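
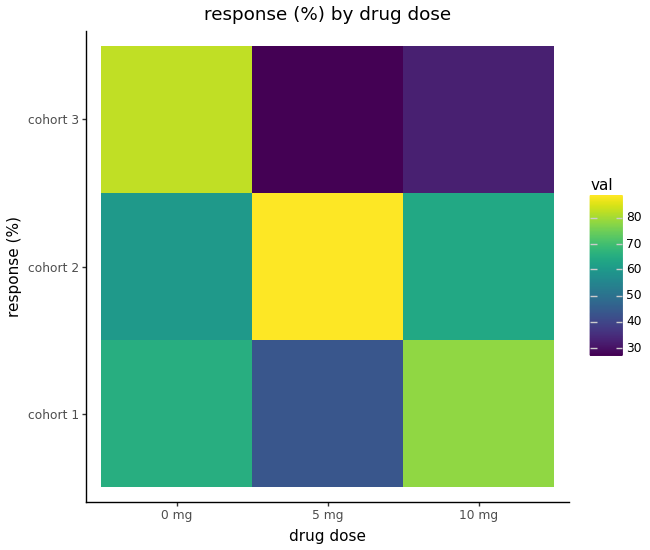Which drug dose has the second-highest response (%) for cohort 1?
Top 3 for cohort 1: 10 mg ≈ 80, 0 mg ≈ 70, 5 mg ≈ 40.

0 mg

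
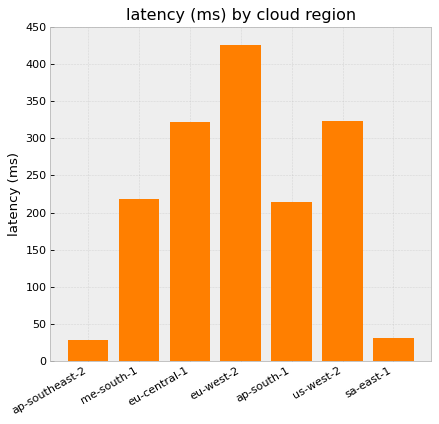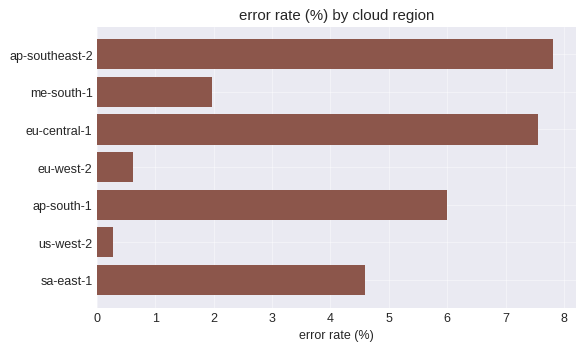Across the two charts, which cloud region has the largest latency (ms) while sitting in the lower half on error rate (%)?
Chart 2 median error rate (%) ≈ 5; below-median cloud regions: me-south-1, eu-west-2, us-west-2. Among those, eu-west-2 has the highest latency (ms) (≈ 450).

eu-west-2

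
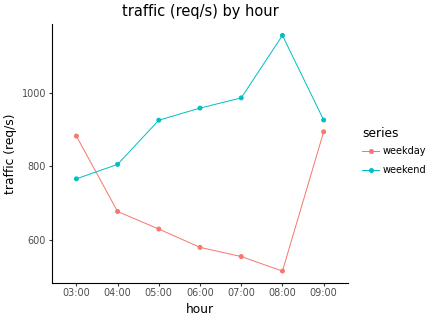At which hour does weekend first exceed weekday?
04:00

03:00: weekend ≈ 800 vs weekday ≈ 900 (not yet); 04:00: weekend ≈ 800 vs weekday ≈ 700 (first crossover).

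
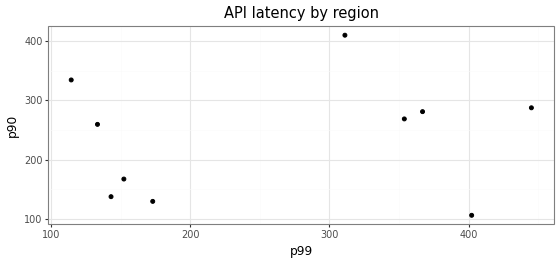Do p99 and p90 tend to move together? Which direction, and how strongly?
Points are roughly uncorrelated; weak (|r| ≈ 0.2).

no clear correlation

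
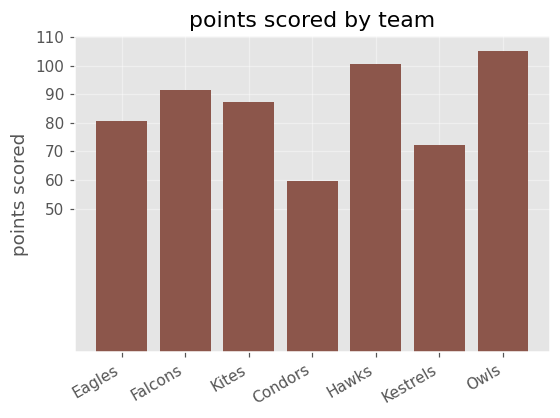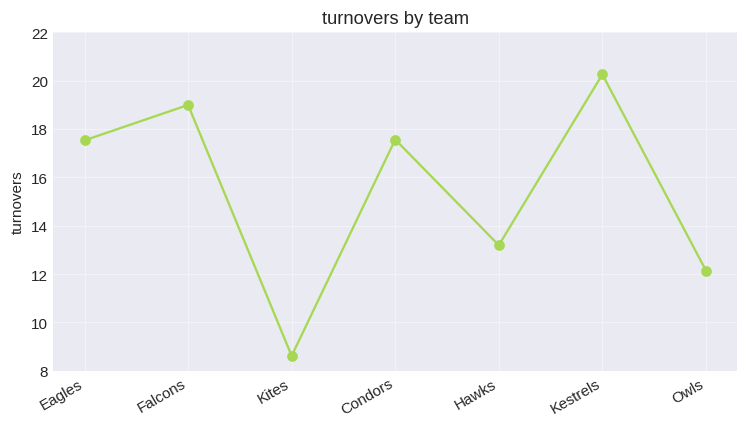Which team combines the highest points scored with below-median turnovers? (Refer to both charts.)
Chart 2 median turnovers ≈ 18; below-median teams: Kites, Hawks, Owls. Among those, Owls has the highest points scored (≈ 110).

Owls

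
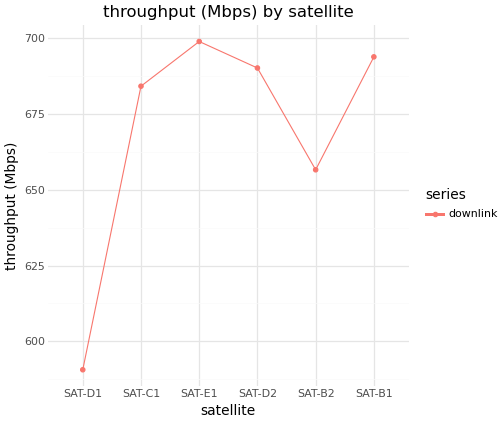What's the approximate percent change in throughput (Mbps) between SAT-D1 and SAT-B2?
≈ +11.9%

SAT-D1 ≈ 590, SAT-B2 ≈ 660; (660 − 590) / 590 ≈ +11.9%.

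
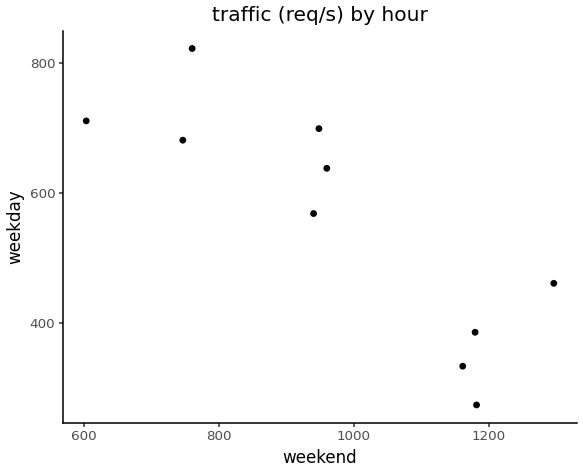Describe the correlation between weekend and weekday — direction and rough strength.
Points are negatively correlated; strong (|r| ≈ 0.8).

negative, strong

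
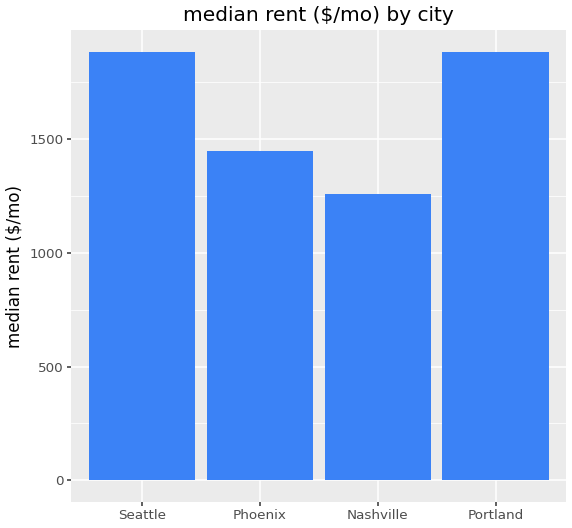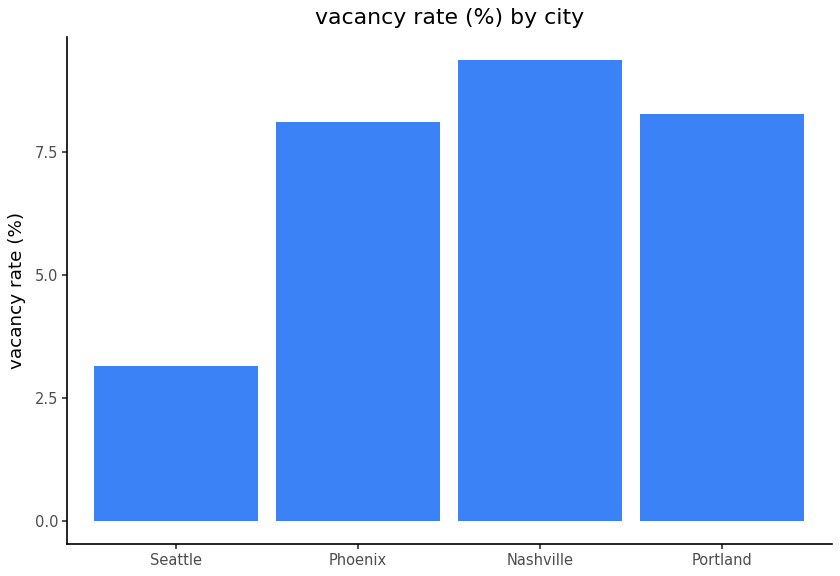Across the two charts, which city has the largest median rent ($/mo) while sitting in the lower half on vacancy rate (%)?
Seattle

Chart 2 median vacancy rate (%) ≈ 8; below-median cities: Seattle, Phoenix. Among those, Seattle has the highest median rent ($/mo) (≈ 1800).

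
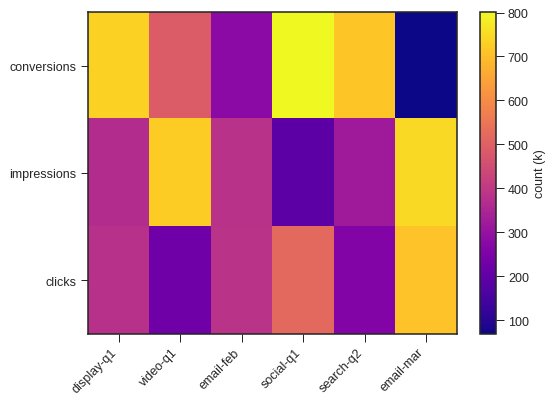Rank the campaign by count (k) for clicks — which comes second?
Top 3 for clicks: email-mar ≈ 700, social-q1 ≈ 500, email-feb ≈ 400.

social-q1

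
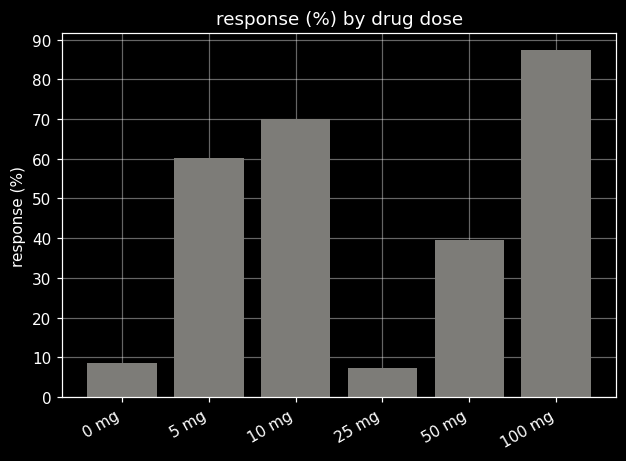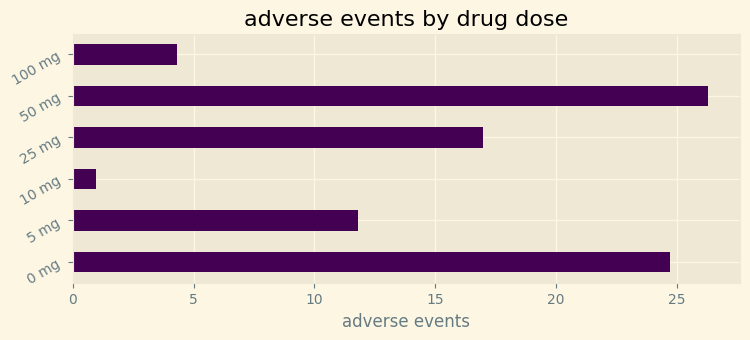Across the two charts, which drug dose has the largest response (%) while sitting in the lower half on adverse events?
Chart 2 median adverse events ≈ 15; below-median drug doses: 5 mg, 10 mg, 100 mg. Among those, 100 mg has the highest response (%) (≈ 90).

100 mg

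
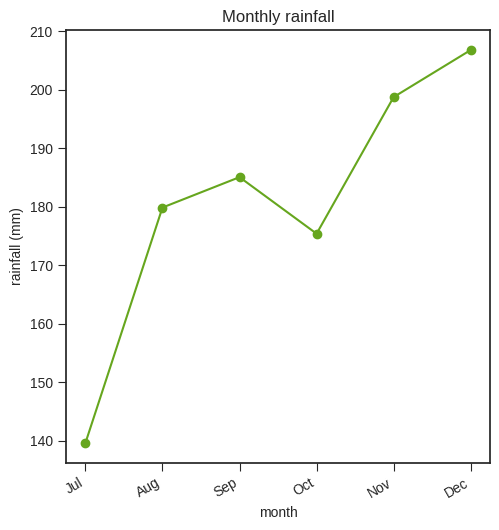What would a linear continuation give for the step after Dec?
Last three: 180, 200, 210 → slope ≈ 15/step → next ≈ 225.

≈ 225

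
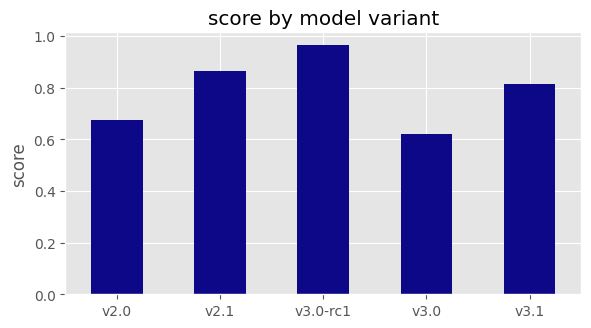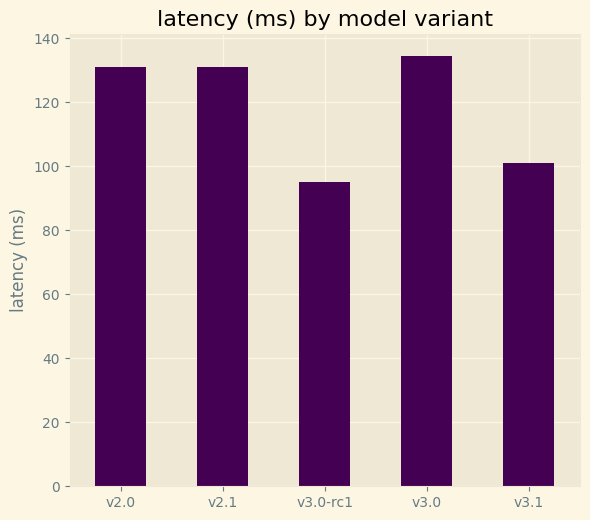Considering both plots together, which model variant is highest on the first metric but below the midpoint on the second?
Chart 2 median latency (ms) ≈ 140; below-median model variants: v3.0-rc1, v3.1. Among those, v3.0-rc1 has the highest score (≈ 1).

v3.0-rc1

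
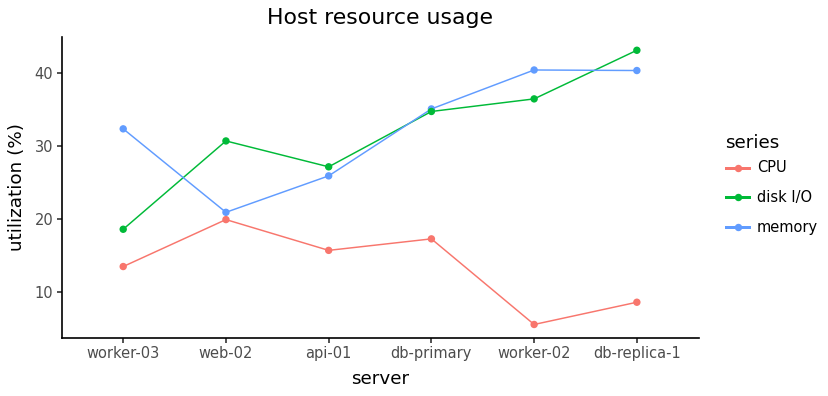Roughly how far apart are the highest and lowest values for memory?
≈ 20

Max worker-02 ≈ 40, min web-02 ≈ 20; range ≈ 20.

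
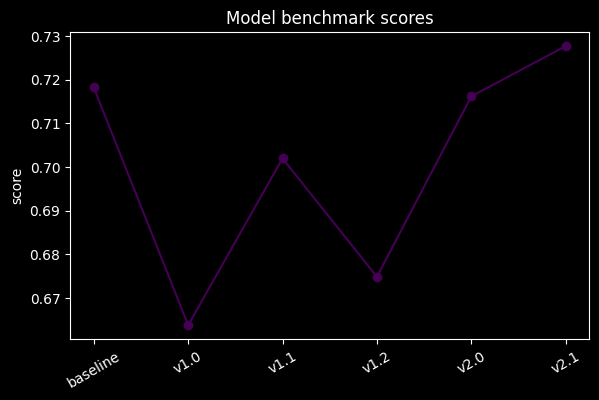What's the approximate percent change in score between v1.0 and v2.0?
v1.0 ≈ 0.66, v2.0 ≈ 0.72; (0.72 − 0.66) / 0.66 ≈ +9.1%.

≈ +9.1%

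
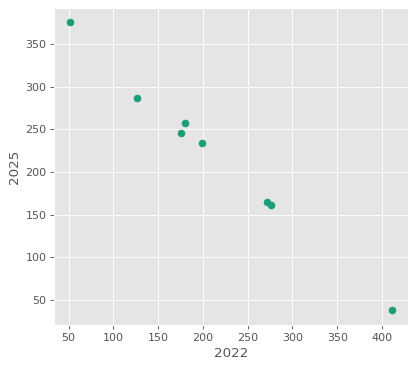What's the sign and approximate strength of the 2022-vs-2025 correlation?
negative, strong

Points are negatively correlated; strong (|r| ≈ 1.0).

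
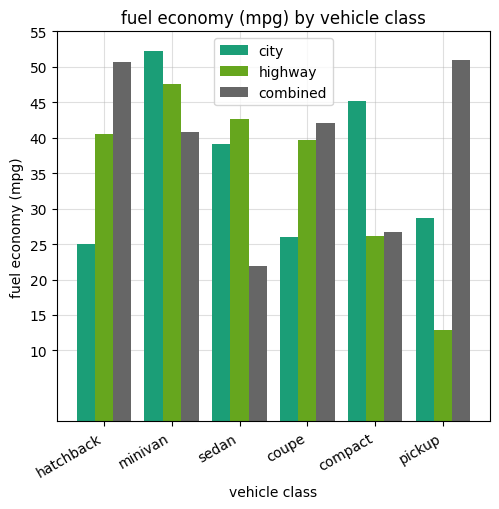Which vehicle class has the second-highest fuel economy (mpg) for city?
Top 3 for city: minivan ≈ 50, compact ≈ 45, sedan ≈ 40.

compact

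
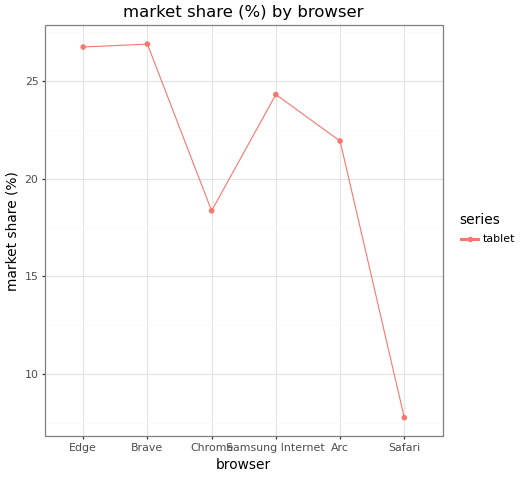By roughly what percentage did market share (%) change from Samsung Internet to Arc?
Samsung Internet ≈ 24, Arc ≈ 22; (22 − 24) / 24 ≈ -8.3%.

≈ -8.3%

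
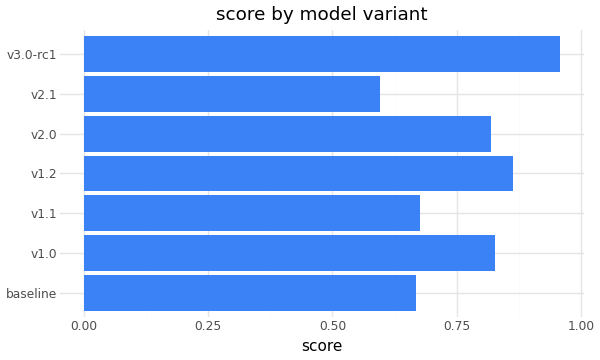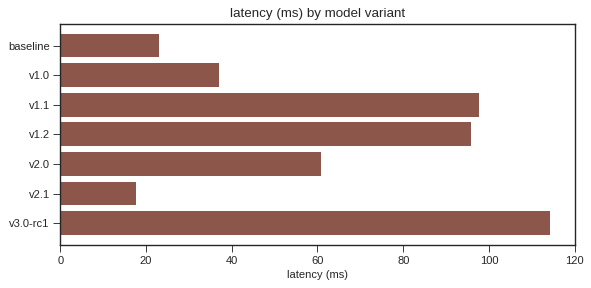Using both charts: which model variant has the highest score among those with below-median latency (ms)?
v1.0

Chart 2 median latency (ms) ≈ 60; below-median model variants: baseline, v1.0, v2.1. Among those, v1.0 has the highest score (≈ 0.8).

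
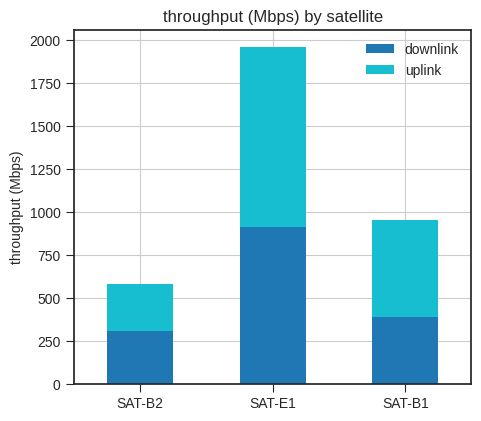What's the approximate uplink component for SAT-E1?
≈ 1000

uplink top ≈ 2000, bottom ≈ 1000; segment ≈ 1000.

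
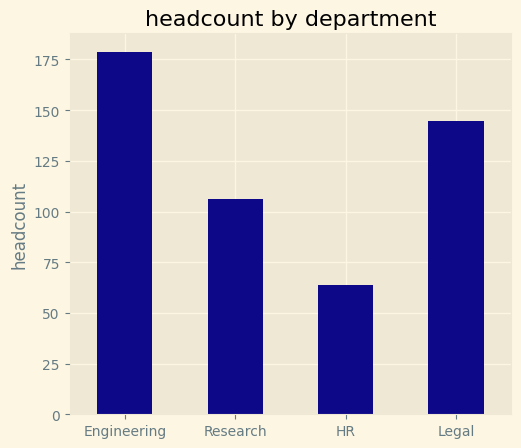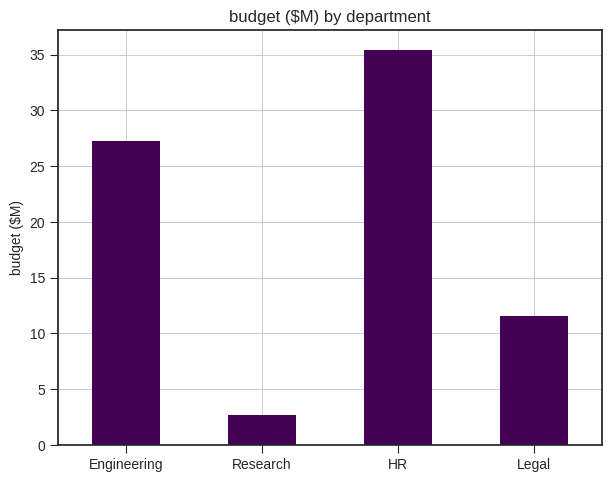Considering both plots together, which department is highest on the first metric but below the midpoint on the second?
Chart 2 median budget ($M) ≈ 20; below-median departments: Research, Legal. Among those, Legal has the highest headcount (≈ 140).

Legal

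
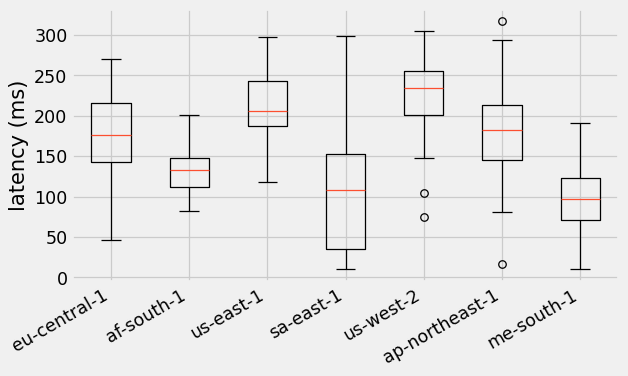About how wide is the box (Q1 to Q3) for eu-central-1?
≈ 80

Q3 ≈ 220, Q1 ≈ 140; IQR ≈ 80.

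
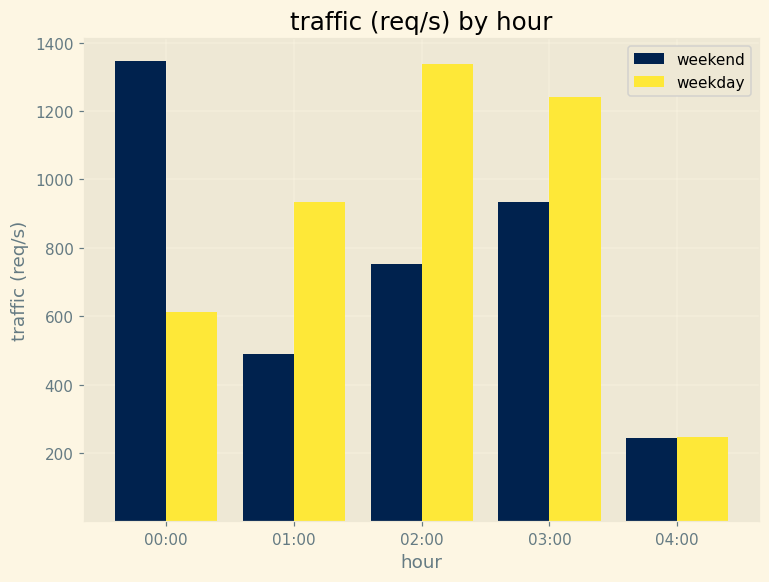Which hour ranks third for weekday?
01:00

Top 4 for weekday: 02:00 ≈ 1400, 03:00 ≈ 1200, 01:00 ≈ 1000, 00:00 ≈ 600.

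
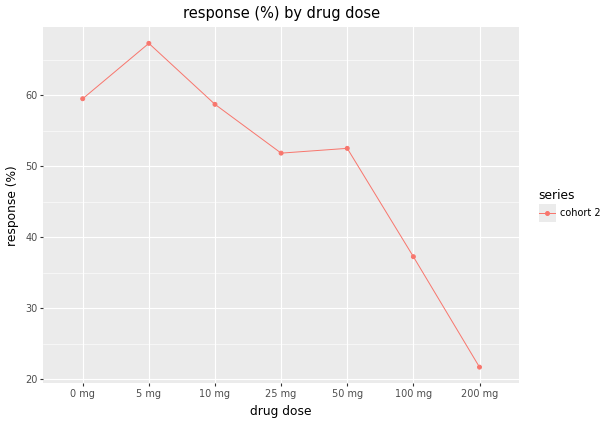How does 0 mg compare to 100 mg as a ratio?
0 mg ≈ 60, 100 mg ≈ 35; 60/35 ≈ 1.71.

≈ 1.71×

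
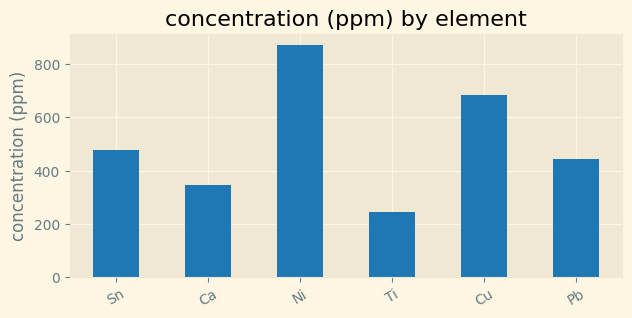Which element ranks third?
Top 4: Ni ≈ 900, Cu ≈ 700, Sn ≈ 500, Pb ≈ 400.

Sn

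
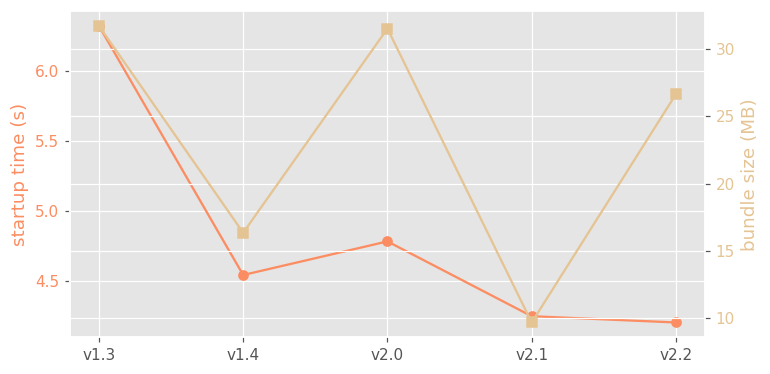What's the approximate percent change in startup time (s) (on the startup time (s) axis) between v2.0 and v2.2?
v2.0 ≈ 4.8, v2.2 ≈ 4.2; (4.2 − 4.8) / 4.8 ≈ -12.5%.

≈ -12.5%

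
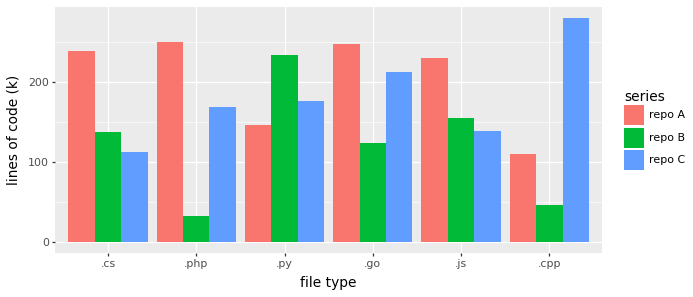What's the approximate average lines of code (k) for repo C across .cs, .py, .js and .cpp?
(100 + 175 + 150 + 275) / 4 ≈ 175.

≈ 175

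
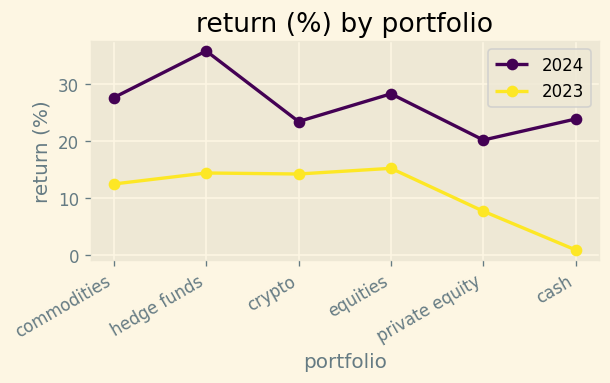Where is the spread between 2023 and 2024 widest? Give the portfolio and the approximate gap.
cash: 2023 ≈ 0, 2024 ≈ 25 → gap ≈ 25. Next-largest (hedge funds) is only ≈ 20.

cash, ≈ 25 %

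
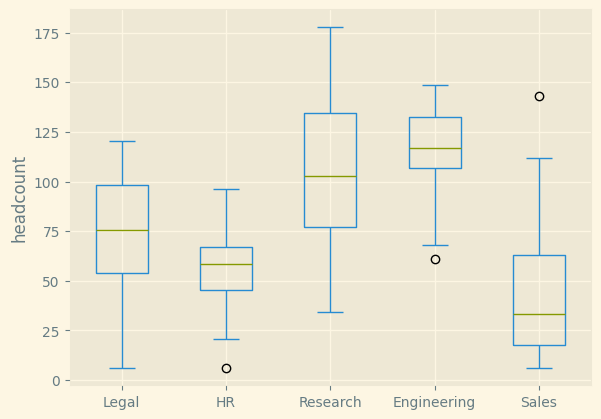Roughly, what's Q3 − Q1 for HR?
Q3 ≈ 70, Q1 ≈ 50; IQR ≈ 20.

≈ 20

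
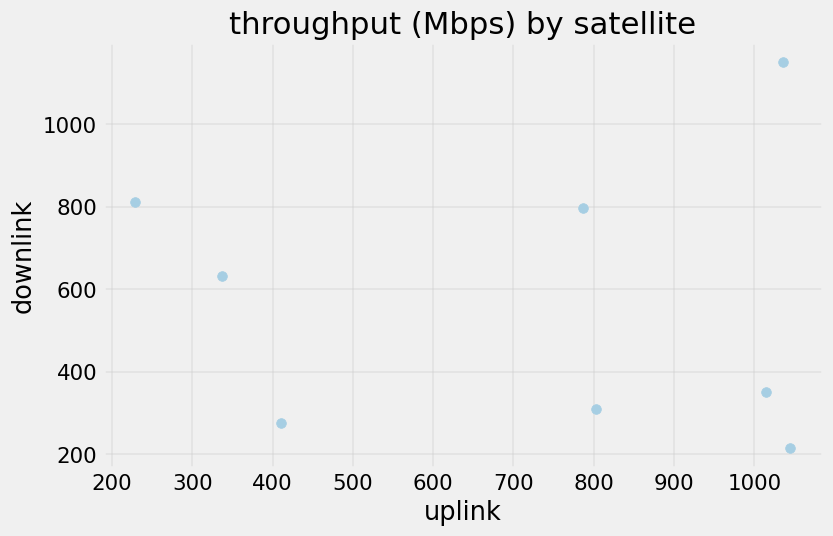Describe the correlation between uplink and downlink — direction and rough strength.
no clear correlation

Points are roughly uncorrelated; weak (|r| ≈ 0.1).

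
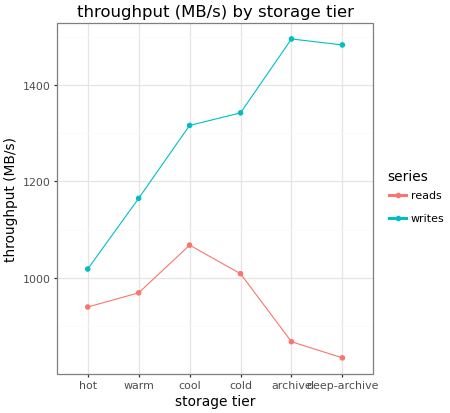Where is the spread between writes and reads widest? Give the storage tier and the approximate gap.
deep-archive: writes ≈ 1500, reads ≈ 800 → gap ≈ 700. Next-largest (archive) is only ≈ 600.

deep-archive, ≈ 700 MB/s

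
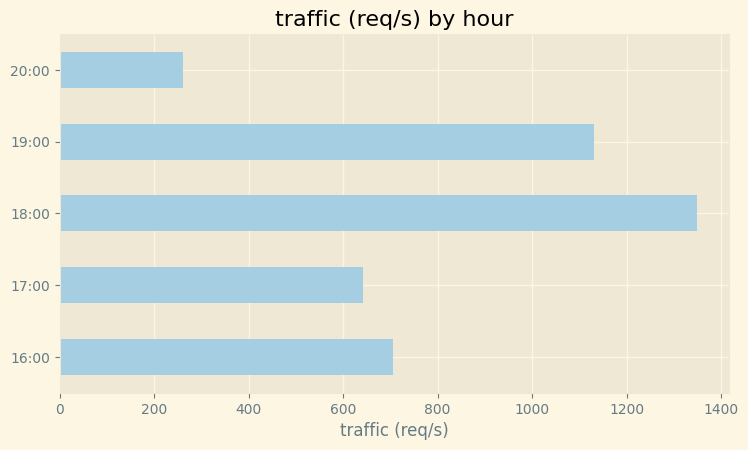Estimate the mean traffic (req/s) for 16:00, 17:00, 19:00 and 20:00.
≈ 700

(800 + 600 + 1200 + 200) / 4 ≈ 700.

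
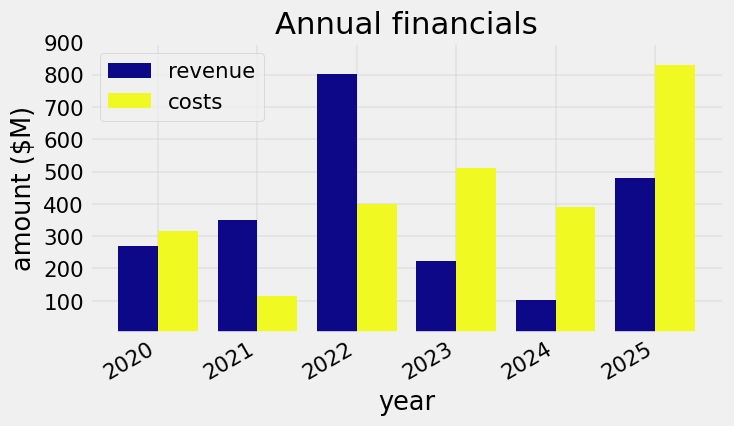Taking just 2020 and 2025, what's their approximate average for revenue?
≈ 400

(300 + 500) / 2 ≈ 400.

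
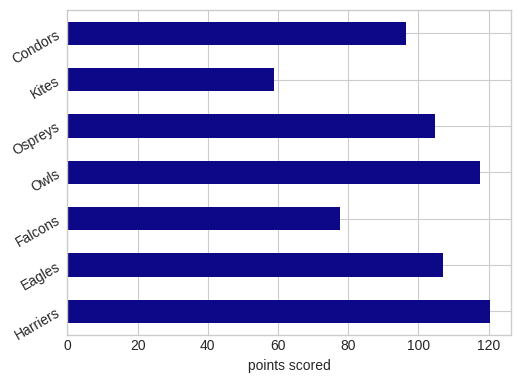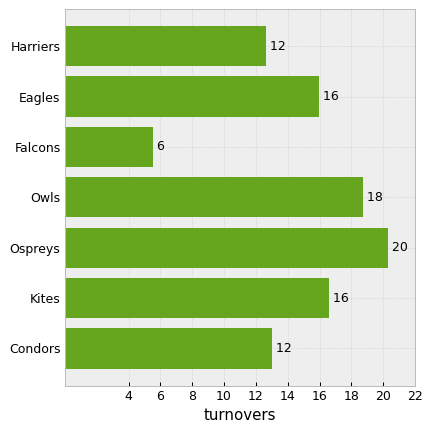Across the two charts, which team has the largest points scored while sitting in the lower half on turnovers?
Harriers

Chart 2 median turnovers ≈ 16; below-median teams: Harriers, Falcons, Condors. Among those, Harriers has the highest points scored (≈ 120).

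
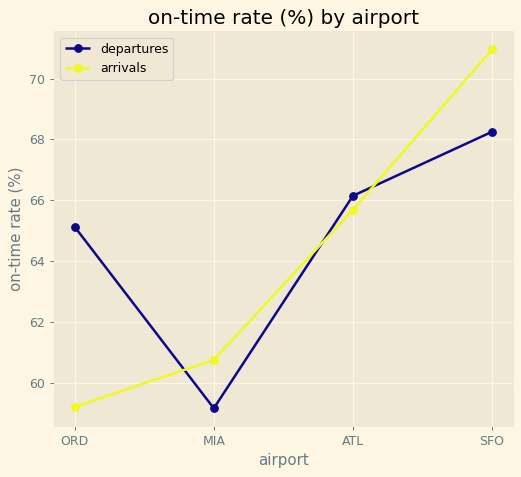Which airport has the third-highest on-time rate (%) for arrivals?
MIA

Top 4 for arrivals: SFO ≈ 71, ATL ≈ 66, MIA ≈ 61, ORD ≈ 59.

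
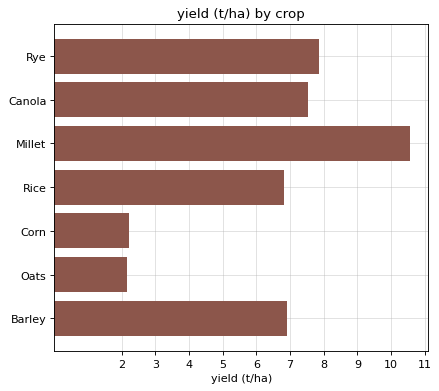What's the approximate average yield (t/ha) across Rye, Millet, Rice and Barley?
(8 + 11 + 7 + 7) / 4 ≈ 8.

≈ 8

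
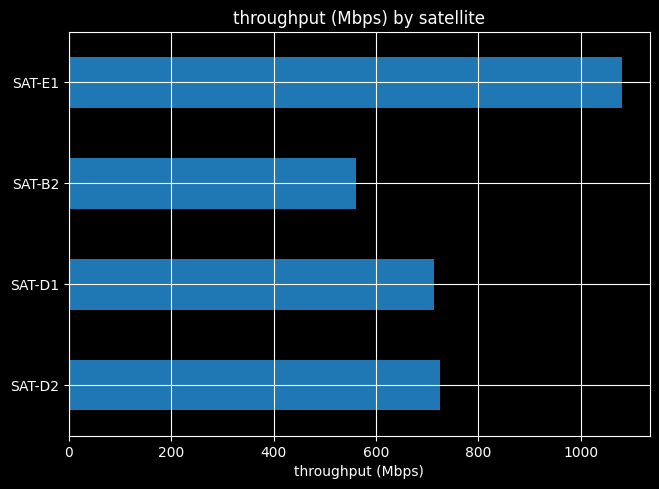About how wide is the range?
Max SAT-E1 ≈ 1100, min SAT-B2 ≈ 600; range ≈ 500.

≈ 500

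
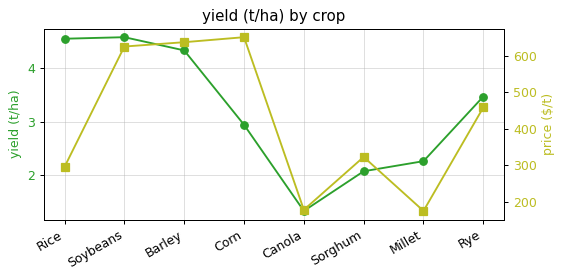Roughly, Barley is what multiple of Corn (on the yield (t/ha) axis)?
Barley ≈ 4.5, Corn ≈ 3.0; 4.5/3.0 ≈ 1.5.

≈ 1.5×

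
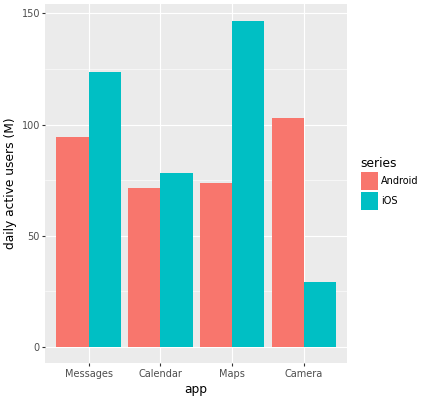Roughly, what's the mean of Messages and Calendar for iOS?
≈ 100

(120 + 80) / 2 ≈ 100.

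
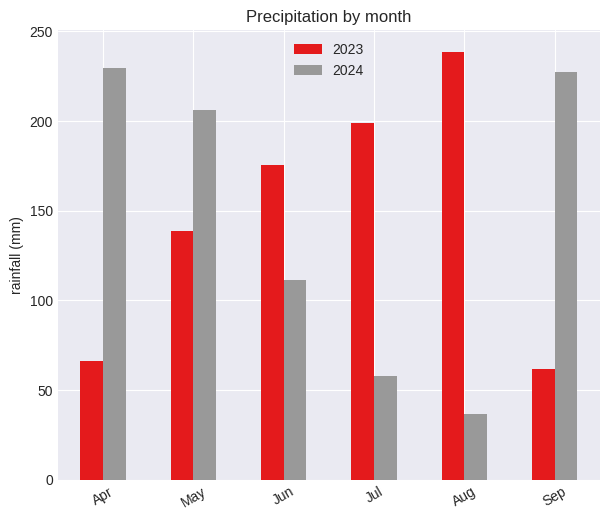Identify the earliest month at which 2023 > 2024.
May: 2023 ≈ 140 vs 2024 ≈ 200 (not yet); Jun: 2023 ≈ 180 vs 2024 ≈ 120 (first crossover).

Jun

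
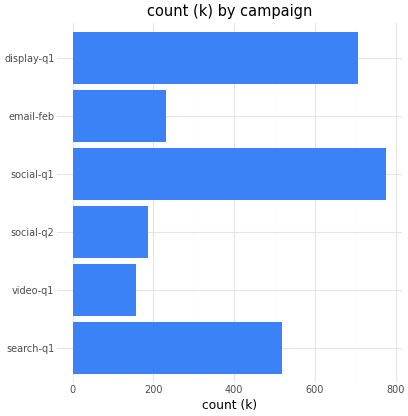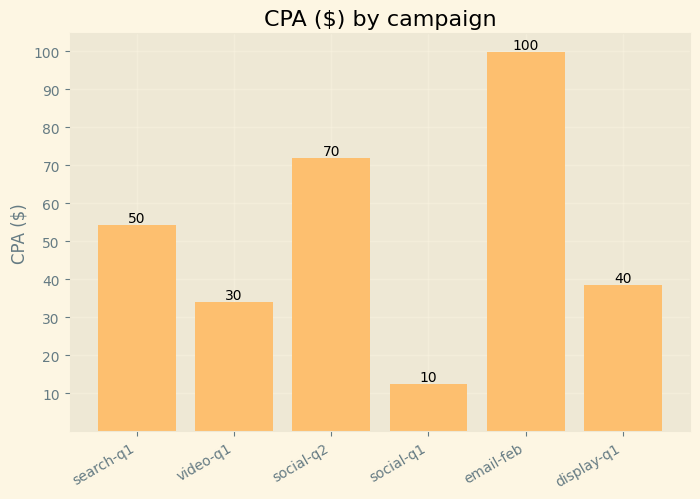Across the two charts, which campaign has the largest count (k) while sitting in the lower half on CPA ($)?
Chart 2 median CPA ($) ≈ 50; below-median campaigns: video-q1, social-q1, display-q1. Among those, social-q1 has the highest count (k) (≈ 800).

social-q1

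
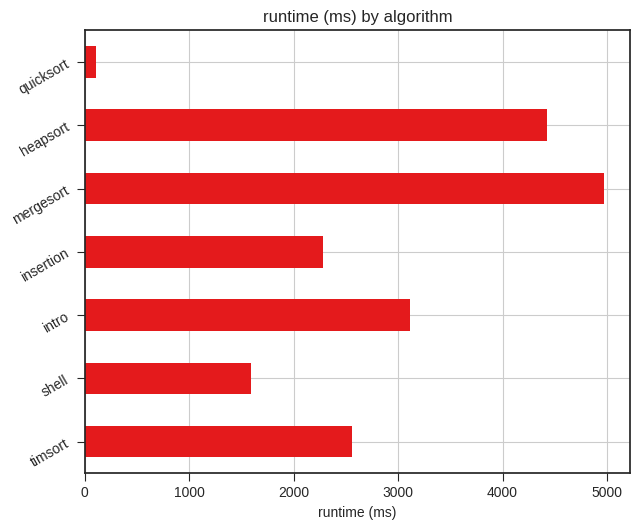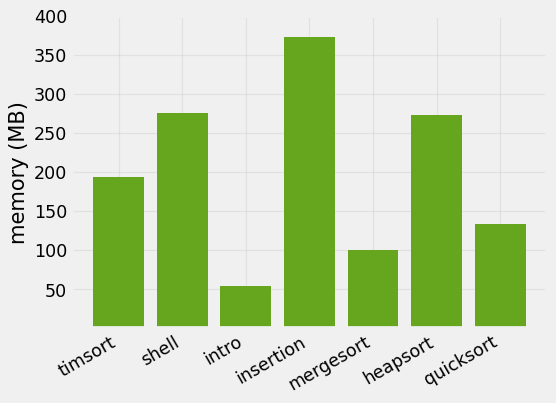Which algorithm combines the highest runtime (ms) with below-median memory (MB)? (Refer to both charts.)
Chart 2 median memory (MB) ≈ 200; below-median algorithms: intro, mergesort, quicksort. Among those, mergesort has the highest runtime (ms) (≈ 5000).

mergesort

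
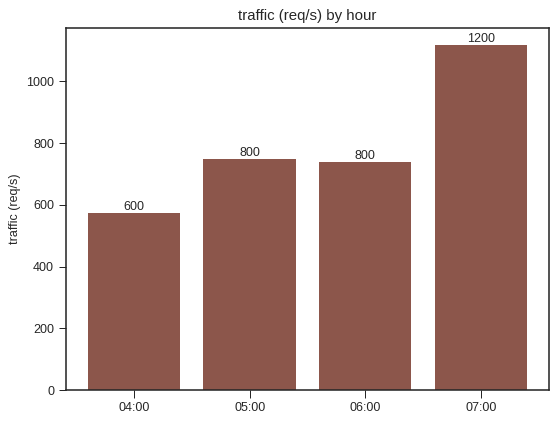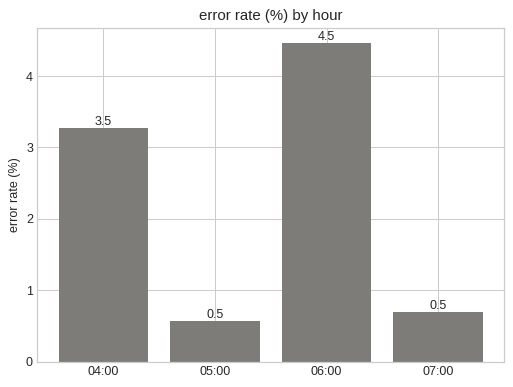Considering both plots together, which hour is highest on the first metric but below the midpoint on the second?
07:00

Chart 2 median error rate (%) ≈ 2; below-median hours: 05:00, 07:00. Among those, 07:00 has the highest traffic (req/s) (≈ 1200).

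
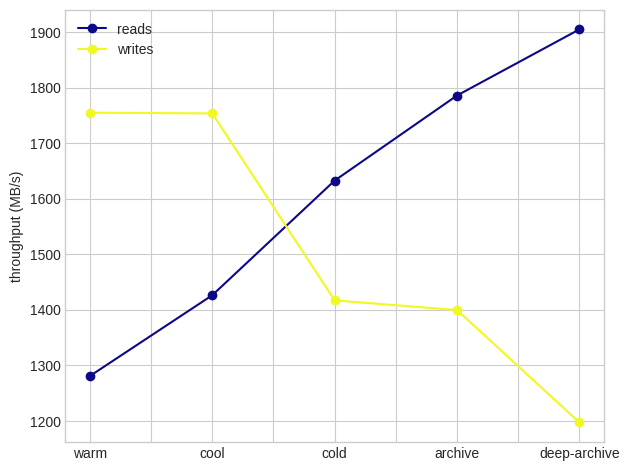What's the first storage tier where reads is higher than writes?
cool: reads ≈ 1400 vs writes ≈ 1800 (not yet); cold: reads ≈ 1600 vs writes ≈ 1400 (first crossover).

cold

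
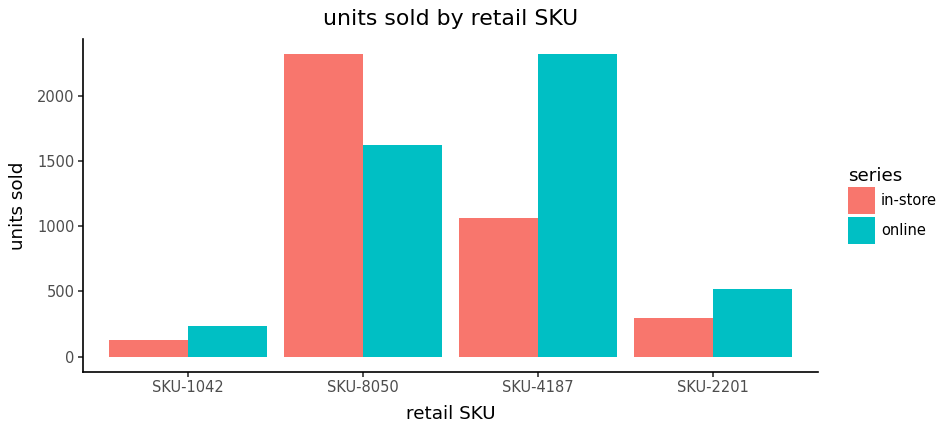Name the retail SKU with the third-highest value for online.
Top 4 for online: SKU-4187 ≈ 2400, SKU-8050 ≈ 1600, SKU-2201 ≈ 600, SKU-1042 ≈ 200.

SKU-2201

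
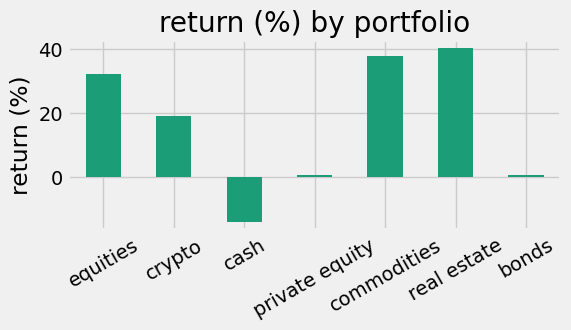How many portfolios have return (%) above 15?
Above 15: equities, crypto, commodities, real estate.

4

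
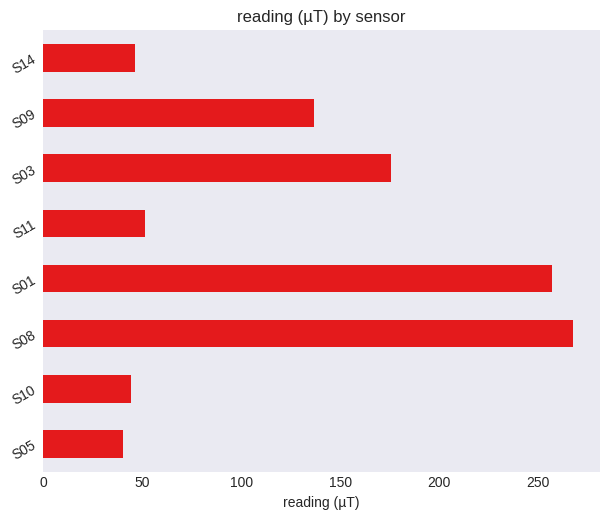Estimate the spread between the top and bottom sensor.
≈ 225

Max S08 ≈ 275, min S05 ≈ 50; range ≈ 225.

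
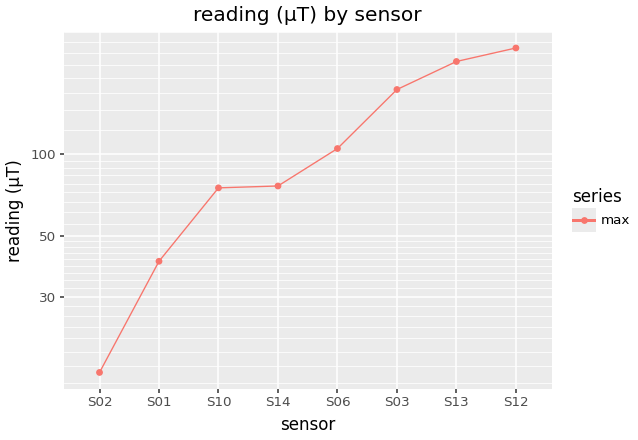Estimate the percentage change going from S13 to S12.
S13 ≈ 220, S12 ≈ 240; (240 − 220) / 220 ≈ +9.1%.

≈ +9.1%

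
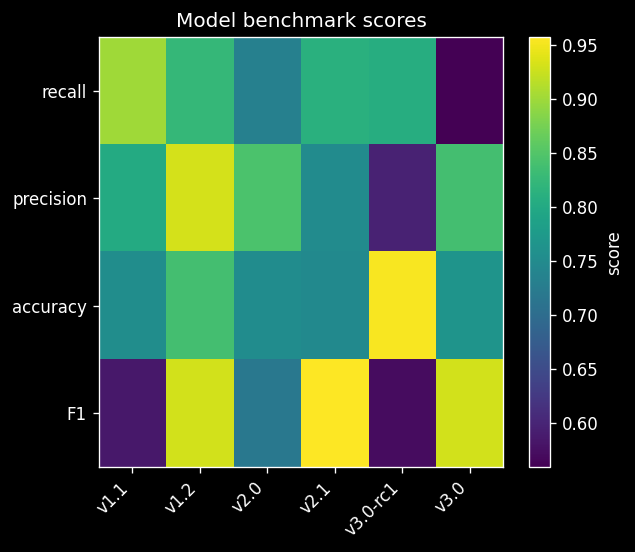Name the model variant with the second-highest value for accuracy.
Top 3 for accuracy: v3.0-rc1 ≈ 0.95, v1.2 ≈ 0.85, v3.0 ≈ 0.75.

v1.2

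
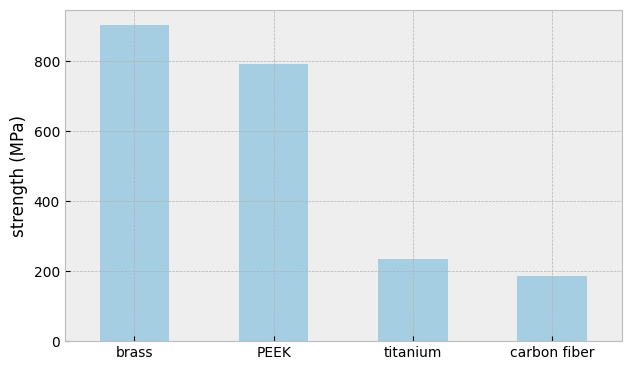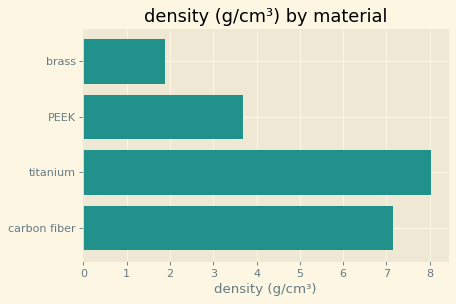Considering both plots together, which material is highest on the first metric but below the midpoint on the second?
brass

Chart 2 median density (g/cm³) ≈ 5; below-median materials: brass, PEEK. Among those, brass has the highest strength (MPa) (≈ 900).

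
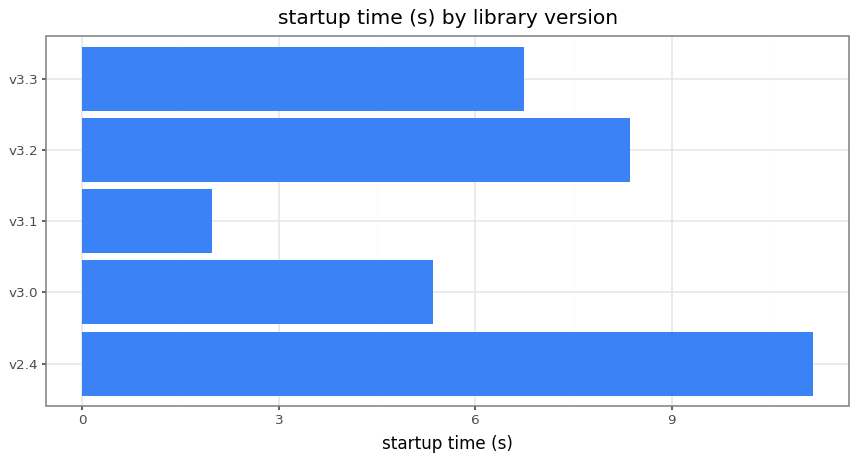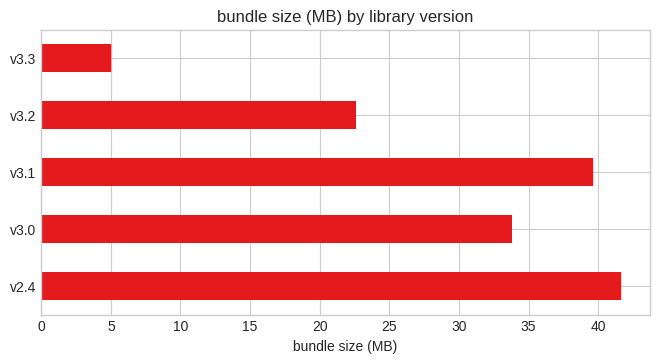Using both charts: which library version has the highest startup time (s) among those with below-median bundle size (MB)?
Chart 2 median bundle size (MB) ≈ 35; below-median library versions: v3.2, v3.3. Among those, v3.2 has the highest startup time (s) (≈ 8).

v3.2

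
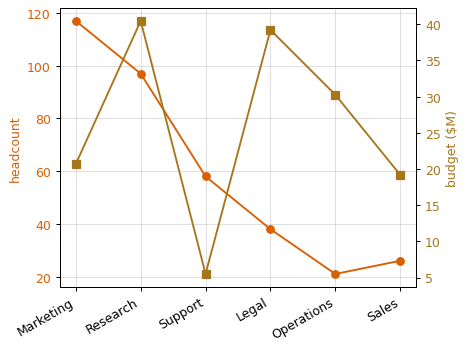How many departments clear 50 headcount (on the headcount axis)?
Above 50: Marketing, Research, Support.

3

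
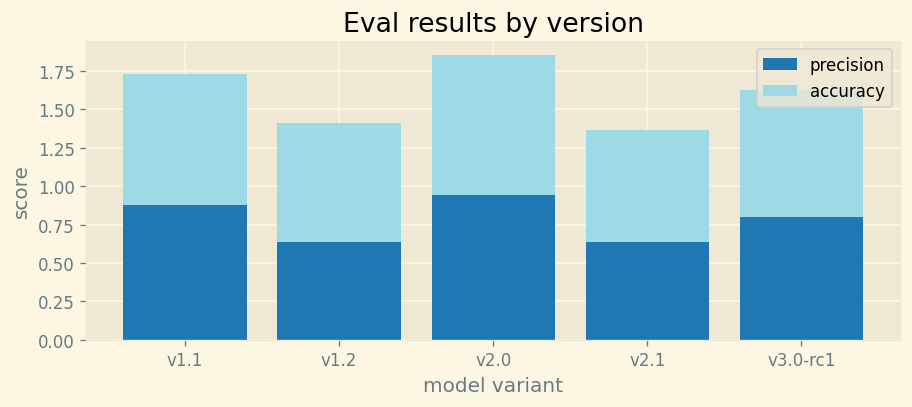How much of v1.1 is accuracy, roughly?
≈ 1.0

accuracy top ≈ 1.8, bottom ≈ 0.8; segment ≈ 1.0.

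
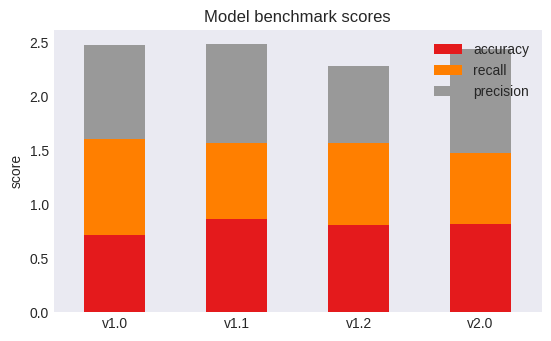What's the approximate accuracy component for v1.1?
accuracy top ≈ 1.0, bottom ≈ 0.0; segment ≈ 1.0.

≈ 1.0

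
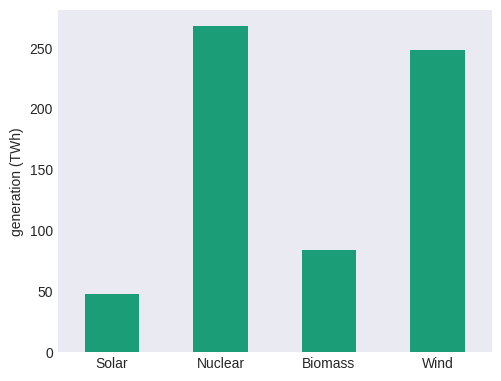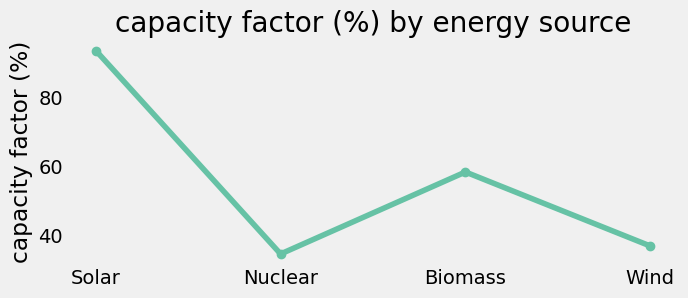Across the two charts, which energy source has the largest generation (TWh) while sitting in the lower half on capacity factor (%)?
Nuclear

Chart 2 median capacity factor (%) ≈ 50; below-median energy sources: Nuclear, Wind. Among those, Nuclear has the highest generation (TWh) (≈ 275).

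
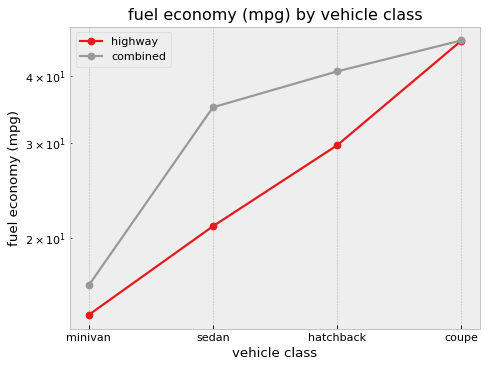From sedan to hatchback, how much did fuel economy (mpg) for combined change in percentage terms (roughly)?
sedan ≈ 35, hatchback ≈ 40; (40 − 35) / 35 ≈ +14.3%.

≈ +14.3%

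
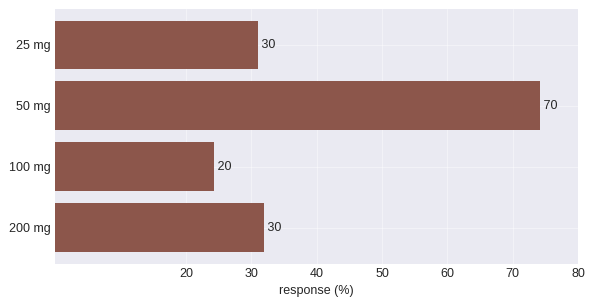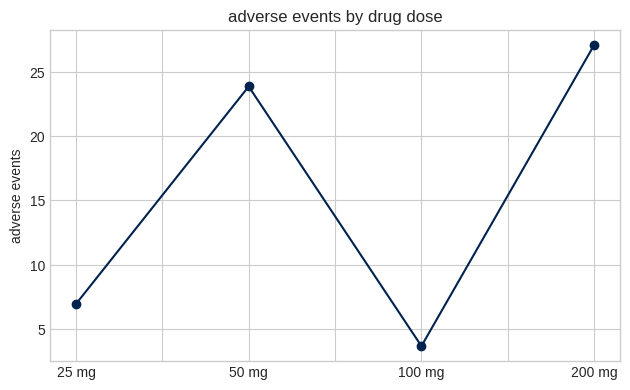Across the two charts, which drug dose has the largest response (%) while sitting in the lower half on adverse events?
25 mg

Chart 2 median adverse events ≈ 15; below-median drug doses: 25 mg, 100 mg. Among those, 25 mg has the highest response (%) (≈ 30).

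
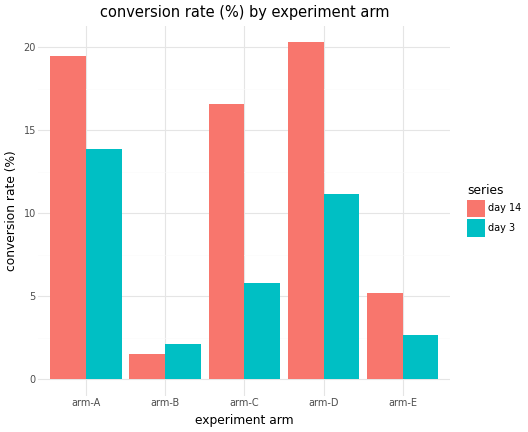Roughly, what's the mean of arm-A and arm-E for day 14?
(20 + 6) / 2 ≈ 13.

≈ 13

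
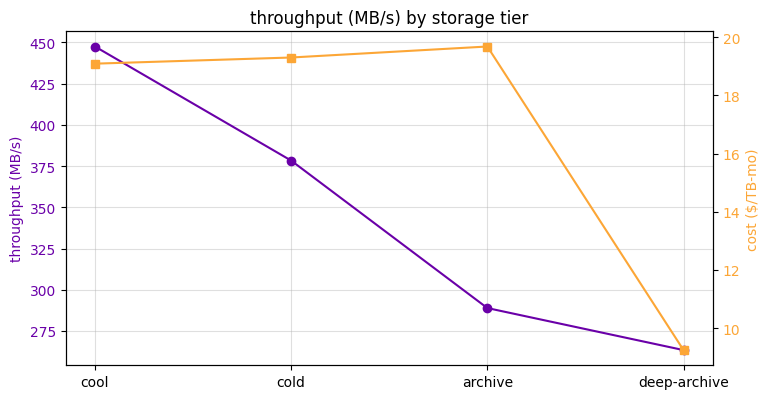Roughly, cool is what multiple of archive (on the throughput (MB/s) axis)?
cool ≈ 440, archive ≈ 280; 440/280 ≈ 1.57.

≈ 1.57×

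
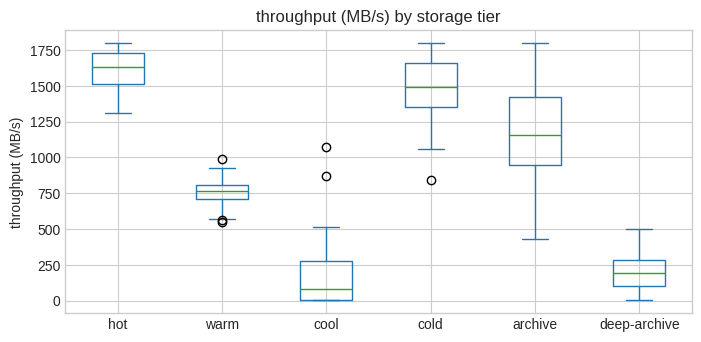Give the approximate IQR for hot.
Q3 ≈ 1800, Q1 ≈ 1600; IQR ≈ 200.

≈ 200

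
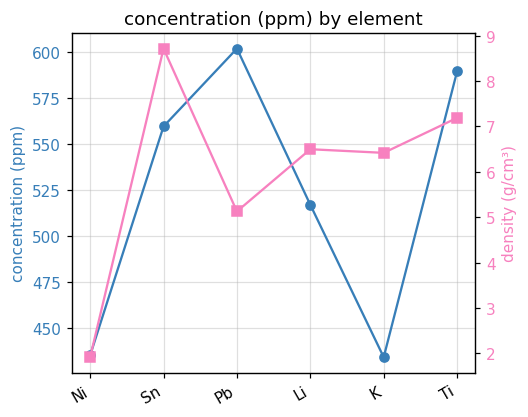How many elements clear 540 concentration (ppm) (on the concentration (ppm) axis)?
3

Above 540: Sn, Pb, Ti.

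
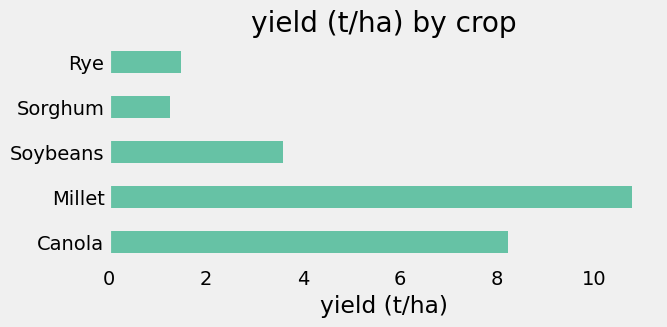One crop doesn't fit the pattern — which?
Millet

Millet ≈ 11; the rest sit between ≈ 1 and ≈ 8.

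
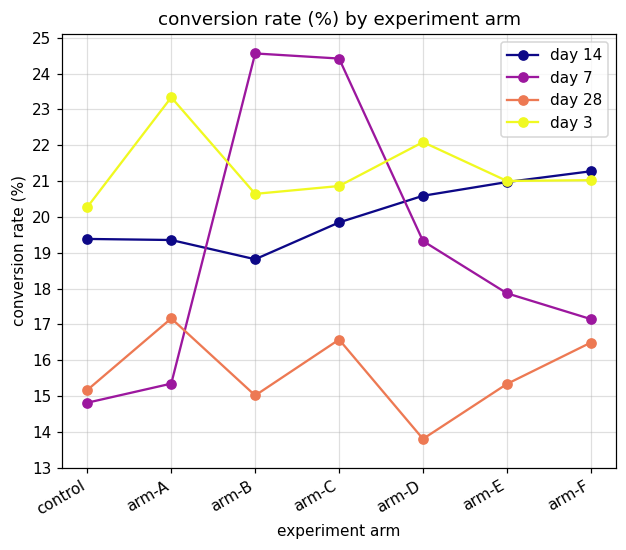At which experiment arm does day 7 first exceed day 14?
arm-A: day 7 ≈ 15 vs day 14 ≈ 19 (not yet); arm-B: day 7 ≈ 25 vs day 14 ≈ 19 (first crossover).

arm-B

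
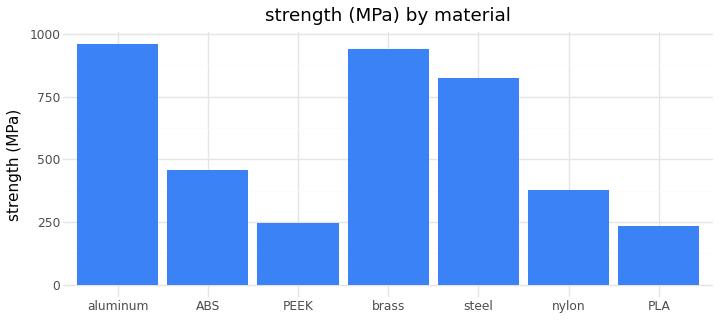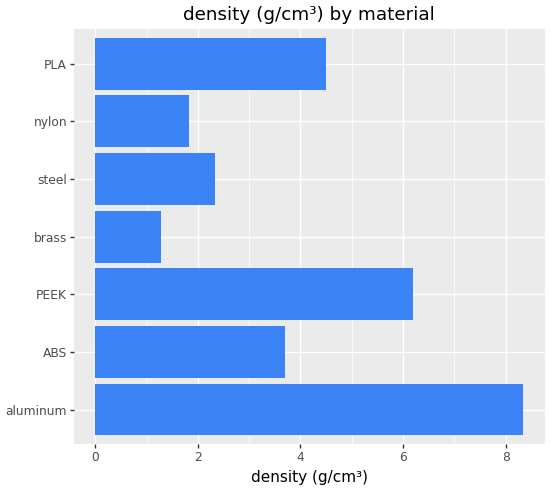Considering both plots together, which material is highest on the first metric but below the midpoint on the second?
brass

Chart 2 median density (g/cm³) ≈ 4; below-median materials: brass, steel, nylon. Among those, brass has the highest strength (MPa) (≈ 900).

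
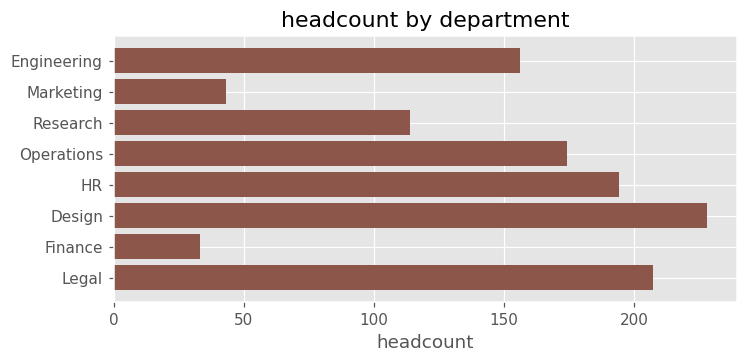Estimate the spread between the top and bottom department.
Max Design ≈ 220, min Finance ≈ 40; range ≈ 180.

≈ 180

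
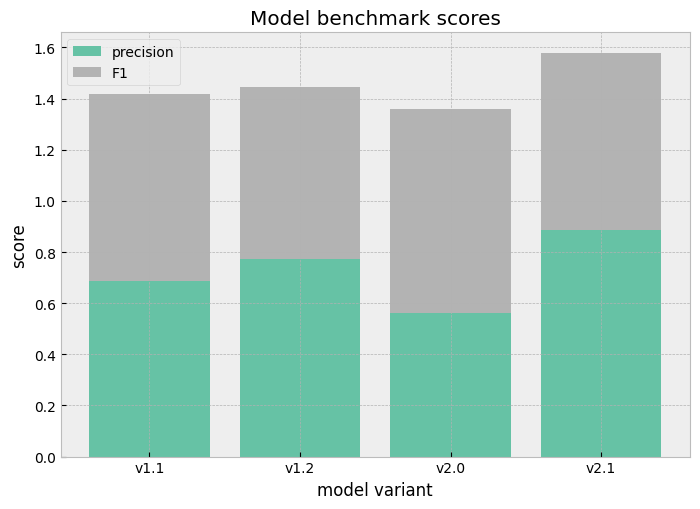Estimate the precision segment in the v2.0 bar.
precision top ≈ 0.6, bottom ≈ 0.0; segment ≈ 0.6.

≈ 0.6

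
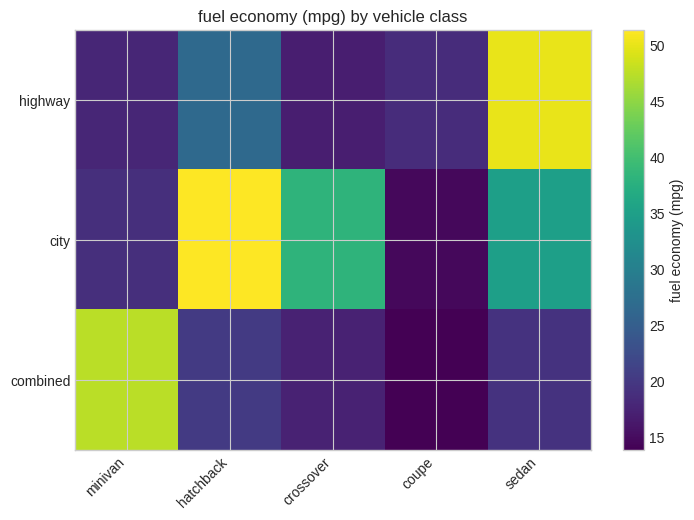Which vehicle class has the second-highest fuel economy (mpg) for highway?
hatchback

Top 3 for highway: sedan ≈ 50, hatchback ≈ 25, coupe ≈ 20.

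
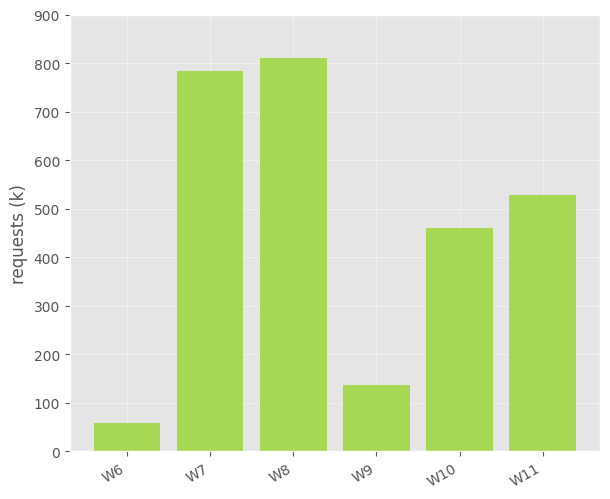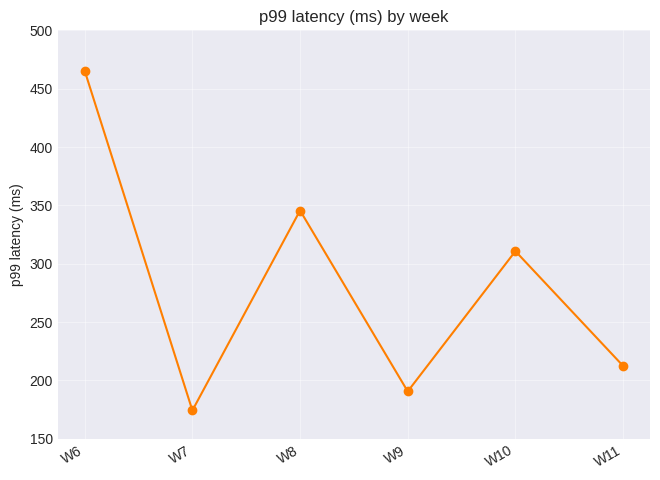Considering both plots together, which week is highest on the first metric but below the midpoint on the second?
Chart 2 median p99 latency (ms) ≈ 250; below-median weeks: W7, W9, W11. Among those, W7 has the highest requests (k) (≈ 800).

W7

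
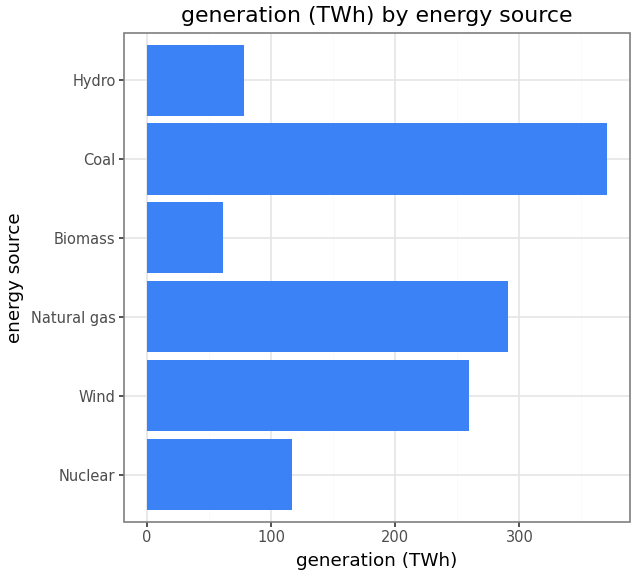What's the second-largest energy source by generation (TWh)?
Natural gas

Top 3: Coal ≈ 350, Natural gas ≈ 300, Wind ≈ 250.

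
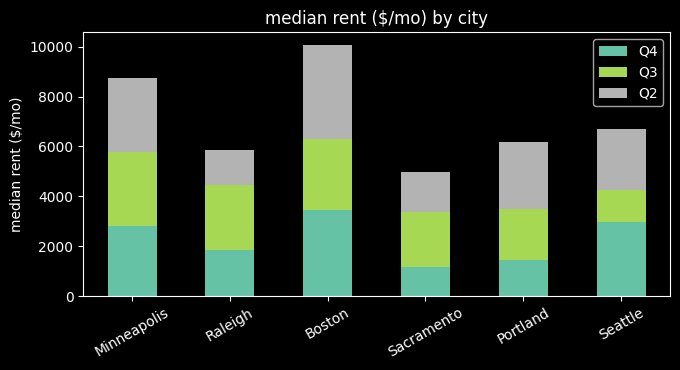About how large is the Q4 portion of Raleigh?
Q4 top ≈ 2000, bottom ≈ 0; segment ≈ 2000.

≈ 2000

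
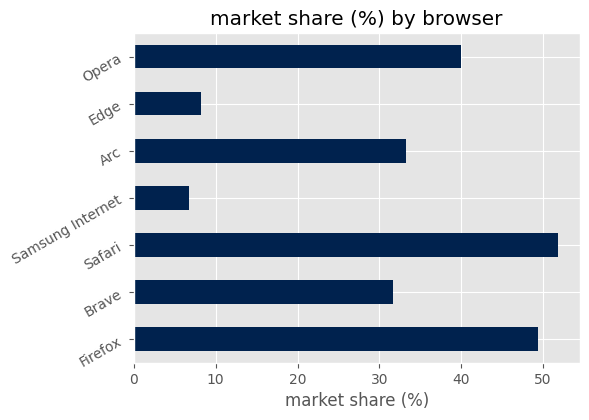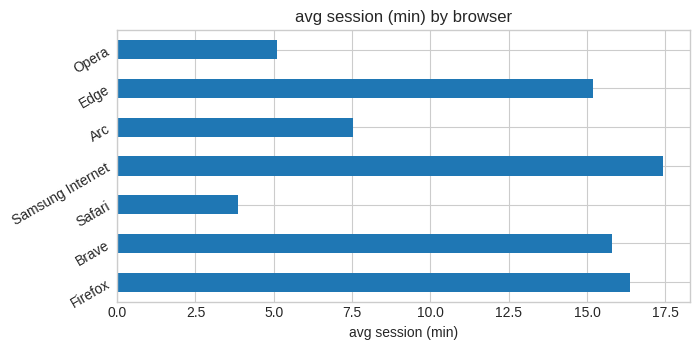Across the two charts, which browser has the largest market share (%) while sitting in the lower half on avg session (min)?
Safari

Chart 2 median avg session (min) ≈ 16; below-median browsers: Safari, Arc, Opera. Among those, Safari has the highest market share (%) (≈ 50).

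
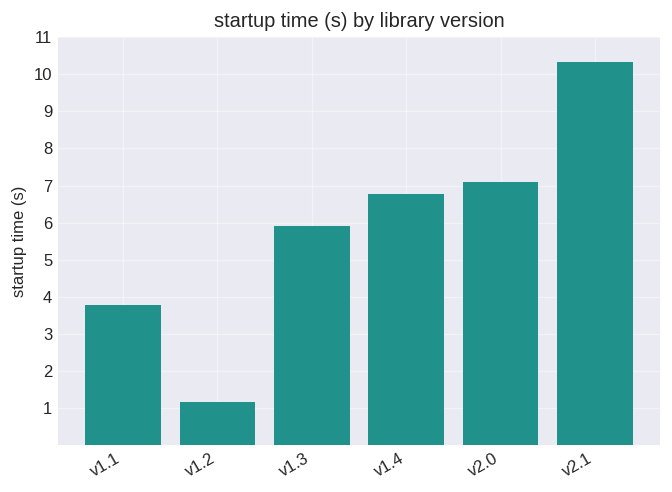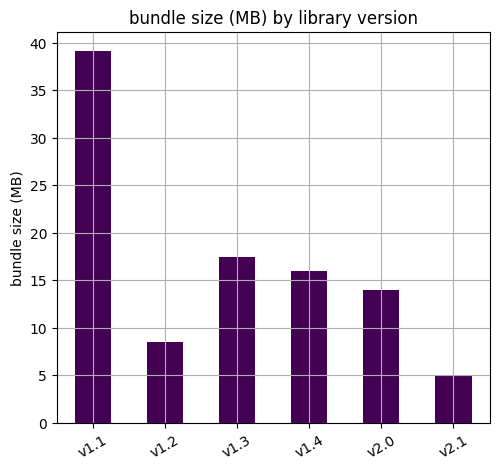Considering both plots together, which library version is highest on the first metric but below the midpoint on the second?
v2.1

Chart 2 median bundle size (MB) ≈ 15; below-median library versions: v1.2, v2.0, v2.1. Among those, v2.1 has the highest startup time (s) (≈ 10).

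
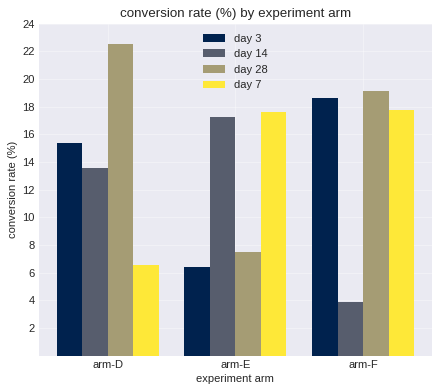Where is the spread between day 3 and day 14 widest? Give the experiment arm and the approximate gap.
arm-F: day 3 ≈ 18, day 14 ≈ 4 → gap ≈ 14. Next-largest (arm-E) is only ≈ 12.

arm-F, ≈ 14 %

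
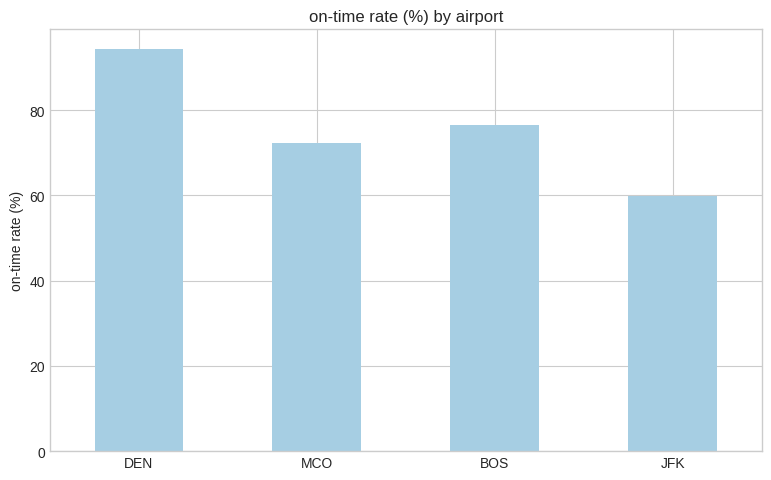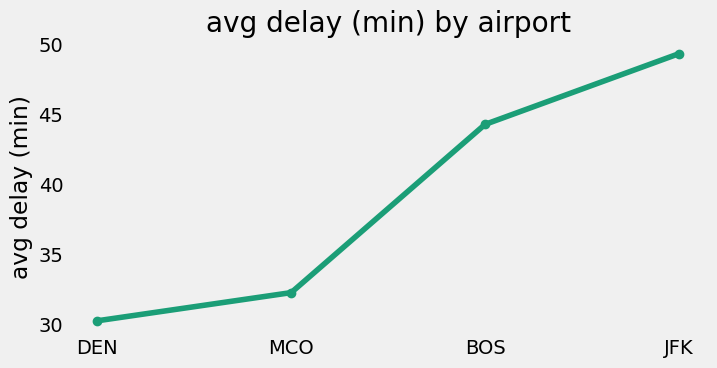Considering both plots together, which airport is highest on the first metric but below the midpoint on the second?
Chart 2 median avg delay (min) ≈ 40; below-median airports: DEN, MCO. Among those, DEN has the highest on-time rate (%) (≈ 90).

DEN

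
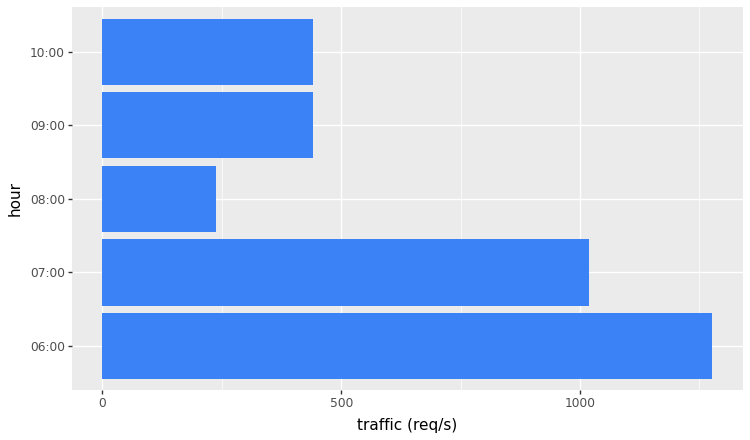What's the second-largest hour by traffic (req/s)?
07:00

Top 3: 06:00 ≈ 1200, 07:00 ≈ 1000, 10:00 ≈ 400.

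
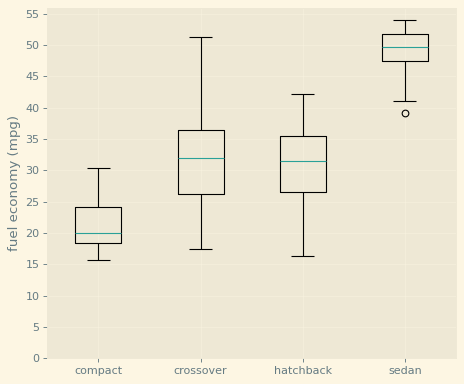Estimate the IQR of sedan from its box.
≈ 5

Q3 ≈ 50, Q1 ≈ 45; IQR ≈ 5.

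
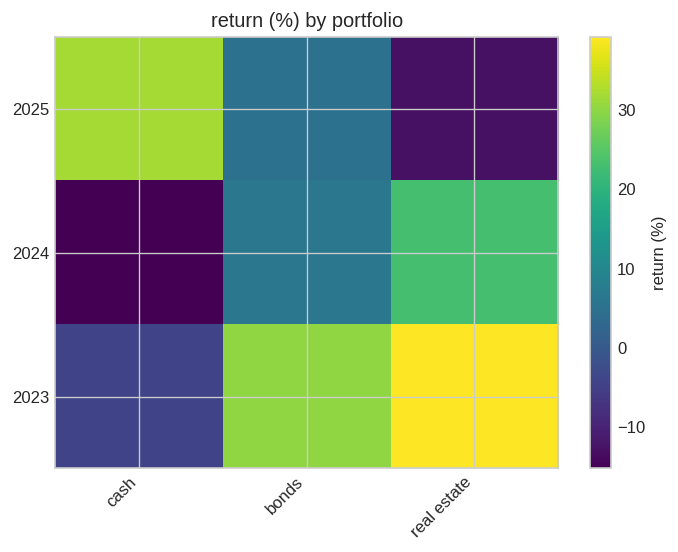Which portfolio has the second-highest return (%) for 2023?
Top 3 for 2023: real estate ≈ 40, bonds ≈ 30, cash ≈ -5.

bonds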